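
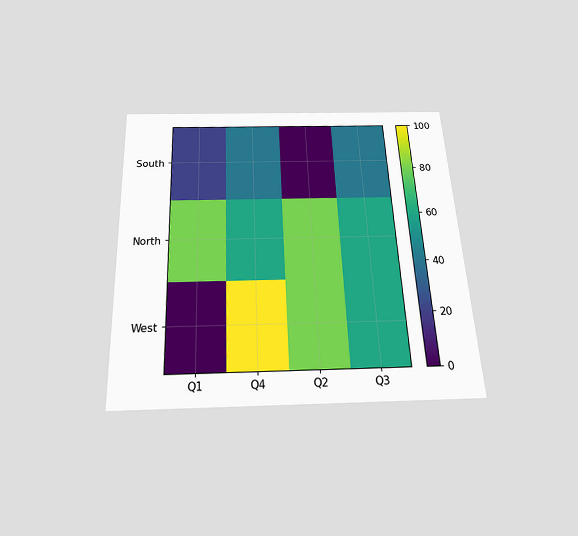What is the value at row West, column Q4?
The chart is tilted about 3° counter-clockwise and viewed slightly from below. Matching cell (West, Q4) against the colorbar gives 100.

100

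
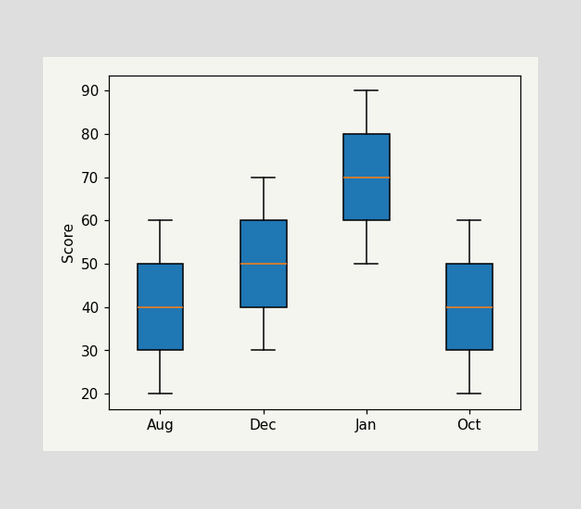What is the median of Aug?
The median line in the Aug box sits at 40.

40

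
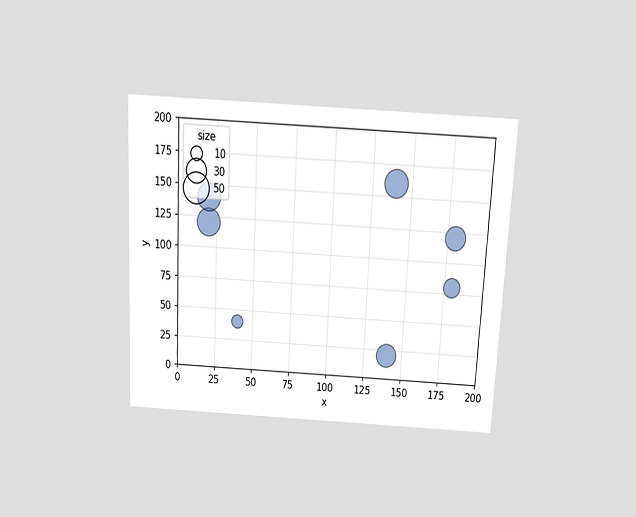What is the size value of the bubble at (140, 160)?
40

The chart is tilted about 3° clockwise and viewed slightly from above. Matching the bubble at (140, 160) against the size legend gives 40.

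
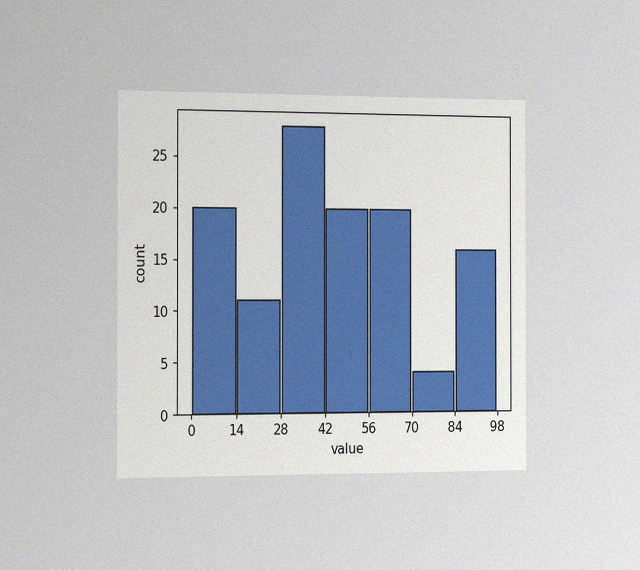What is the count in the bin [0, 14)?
The chart is viewed slightly from the left, with some photo noise. The [0, 14) bin has height 20.

20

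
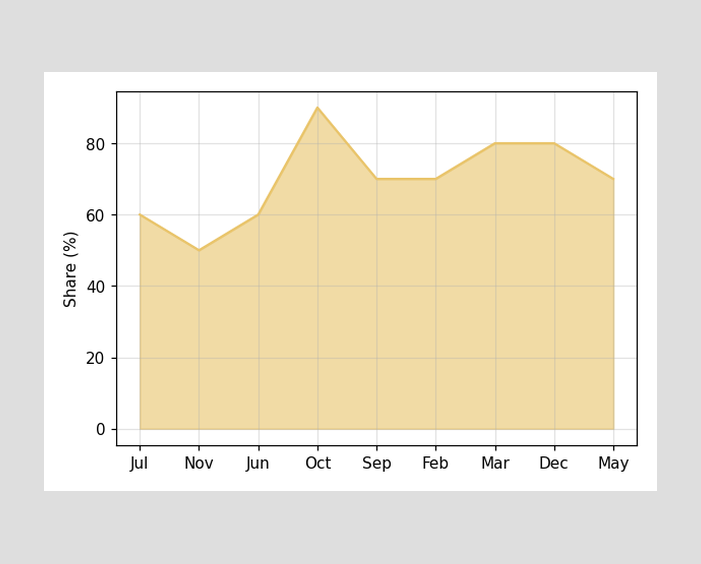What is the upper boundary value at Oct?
90%

At Oct the upper boundary is at 90%.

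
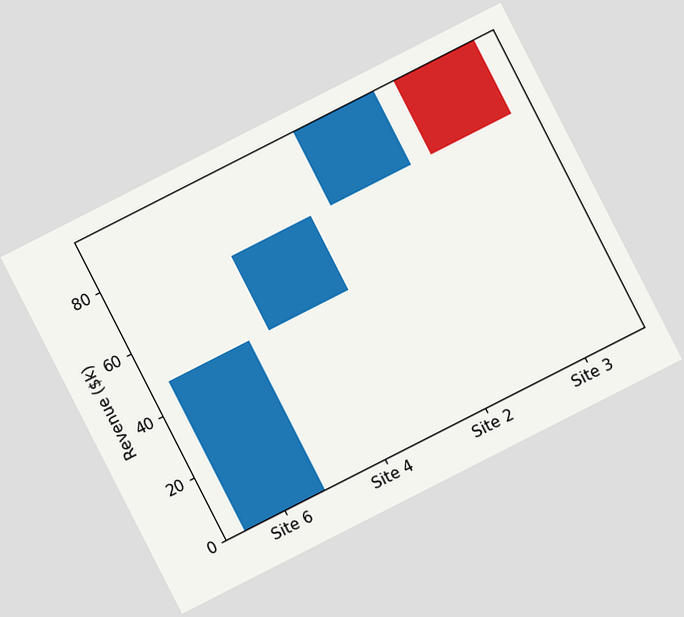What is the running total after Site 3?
$72k

The chart is tilted about 27° counter-clockwise. After Site 3 the running total reaches $72k.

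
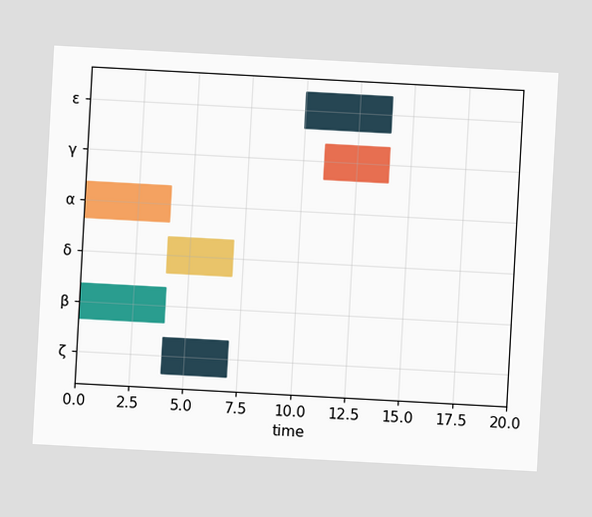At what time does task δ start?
4

The chart is tilted about 3° clockwise. The δ bar begins at t=4.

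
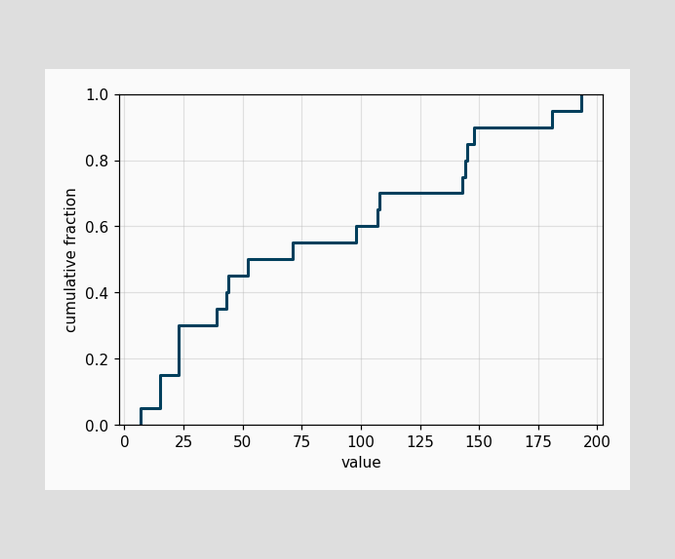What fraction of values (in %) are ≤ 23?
At x=23 the ECDF step is at 30%.

30%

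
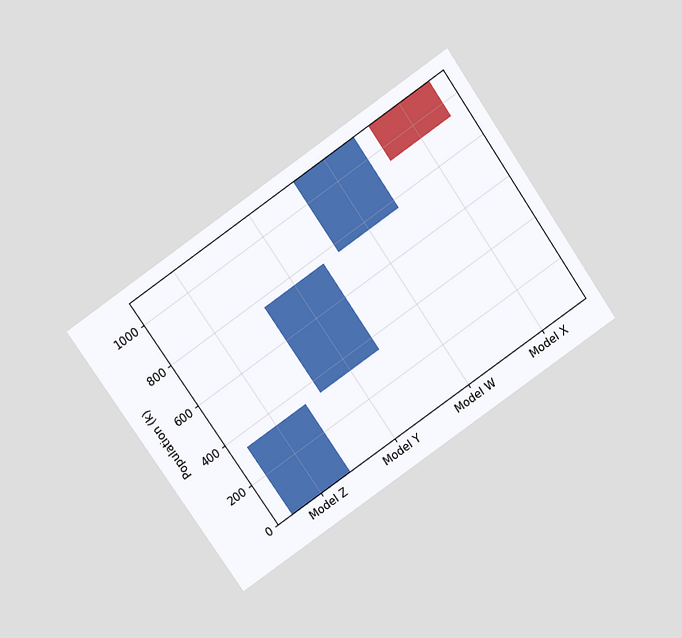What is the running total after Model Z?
340k

The chart is tilted about 35° counter-clockwise and viewed slightly from above. After Model Z the running total reaches 340k.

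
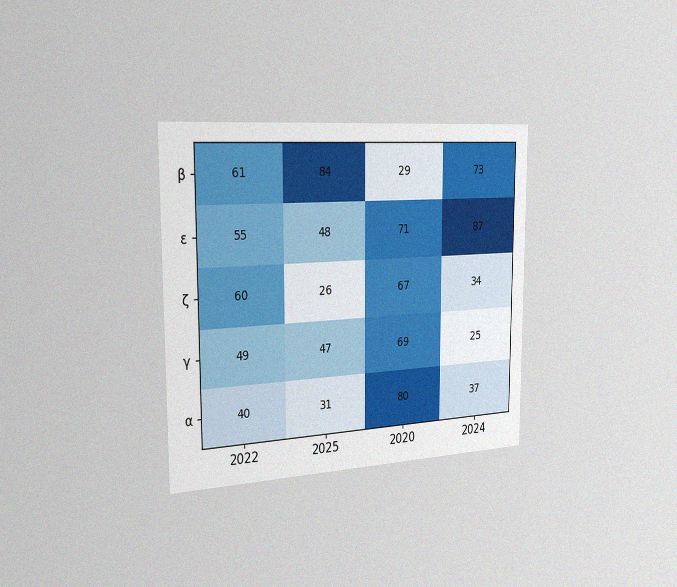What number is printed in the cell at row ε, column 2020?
The chart is viewed slightly from the left, with some photo noise. The (ε, 2020) cell reads 71.

71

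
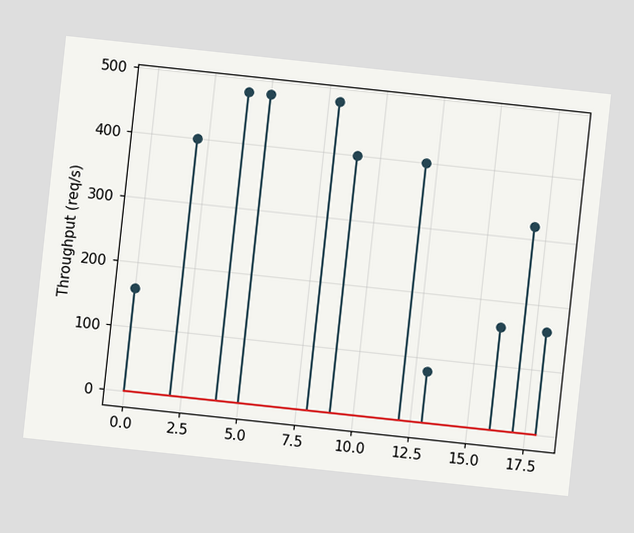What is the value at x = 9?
The chart is tilted about 6° clockwise. The stem at x=9 reaches 400req/s.

400req/s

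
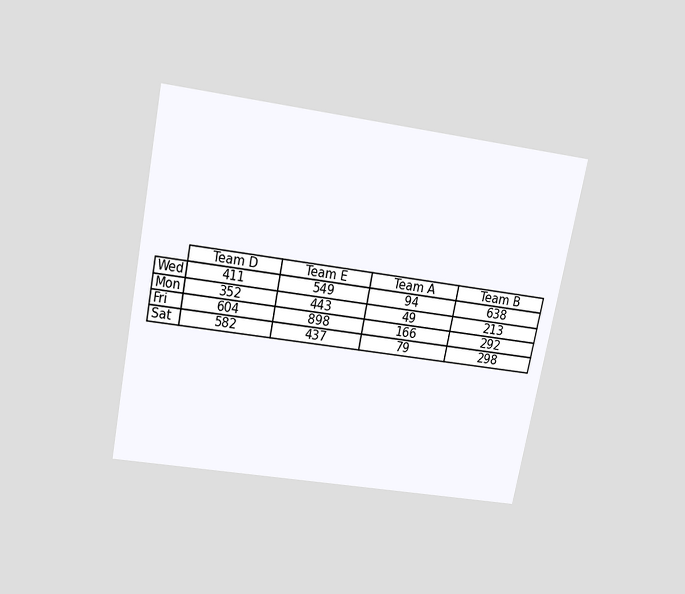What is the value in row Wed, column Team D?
The chart is tilted about 11° clockwise and viewed slightly from above. The (Wed, Team D) cell reads 411.

411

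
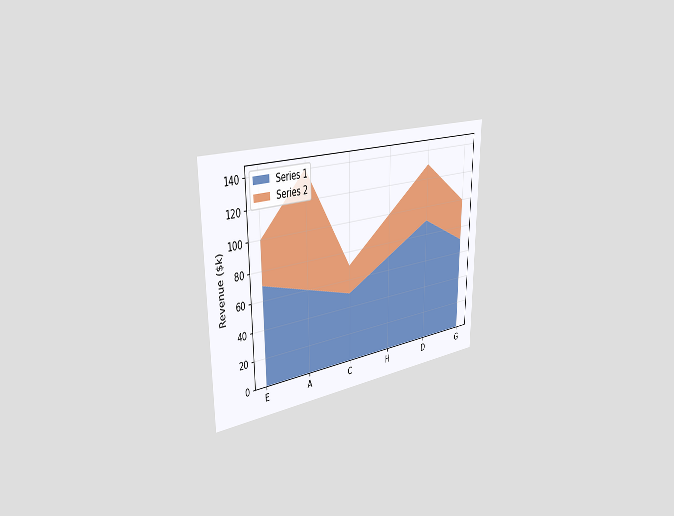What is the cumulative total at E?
$100k

The chart is viewed slightly from the left. The stacked total at E reaches $100k.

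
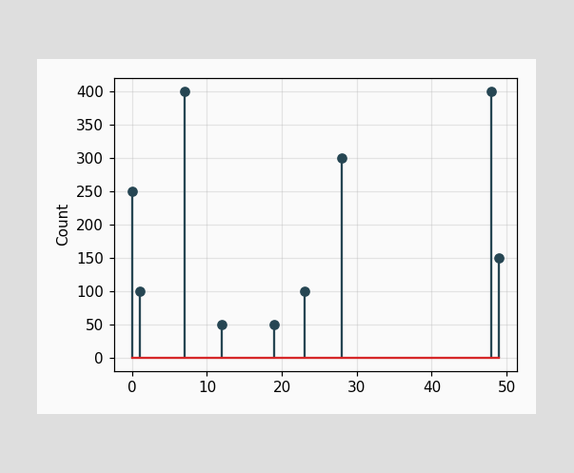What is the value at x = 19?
50

The stem at x=19 reaches 50.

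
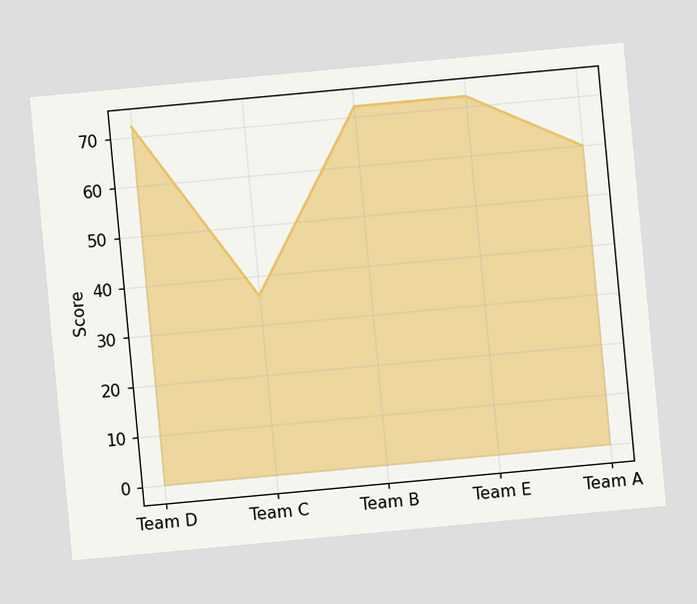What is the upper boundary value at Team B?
The chart is tilted about 5° counter-clockwise. At Team B the upper boundary is at 72.

72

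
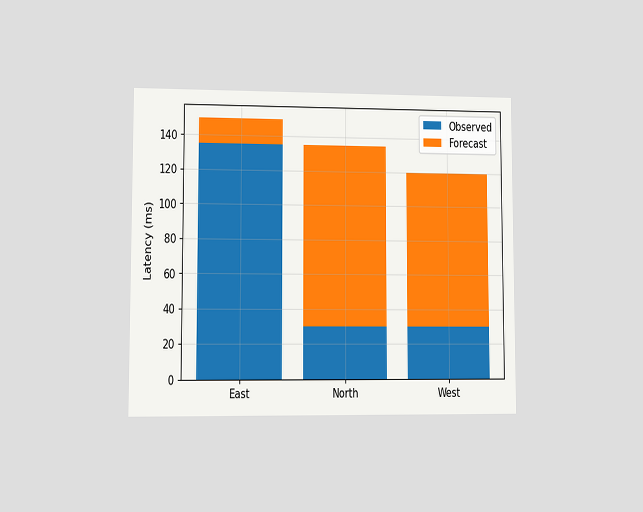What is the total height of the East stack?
150ms

The chart is viewed at a slight angle. The East stack's top reaches 150ms on the y-axis.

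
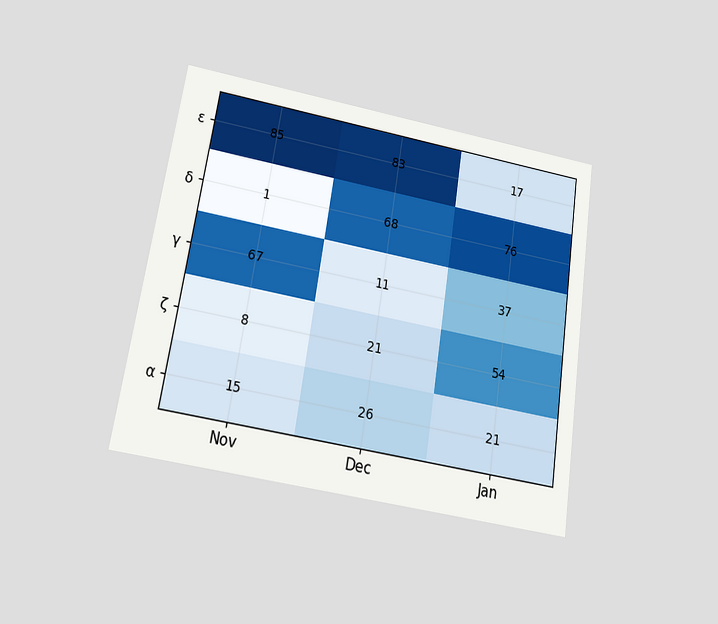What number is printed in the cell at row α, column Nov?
15

The chart is tilted about 9° clockwise and viewed slightly from below. The (α, Nov) cell reads 15.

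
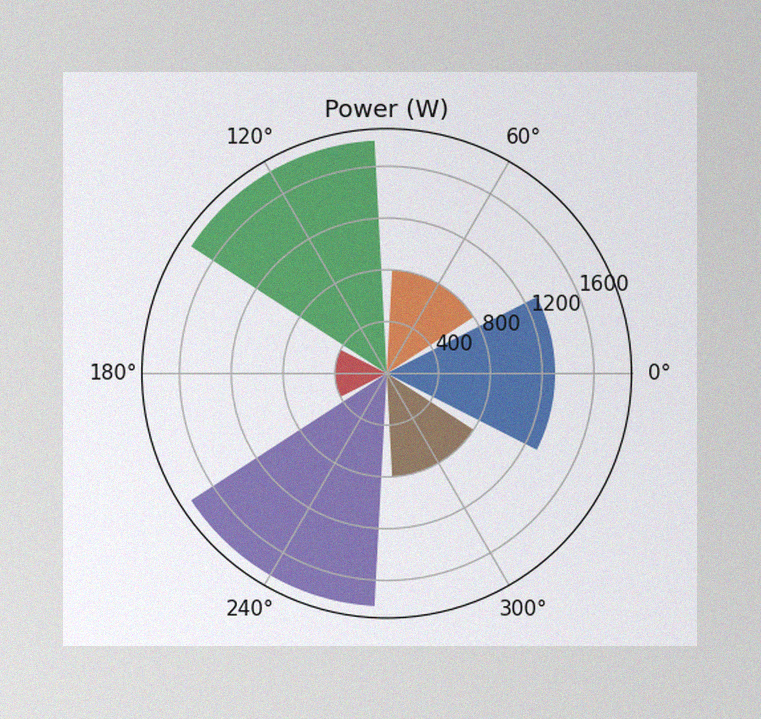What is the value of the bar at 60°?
800W

The image has some photo noise and uneven lighting. The bar at 60° reaches 800W on the radial axis.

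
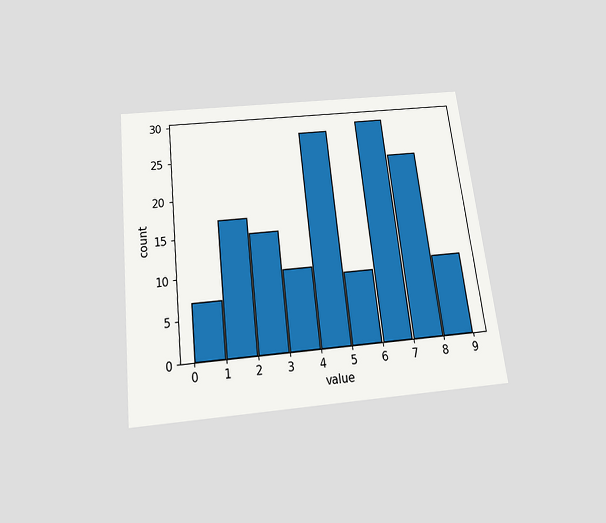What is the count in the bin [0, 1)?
7

The chart is tilted about 7° counter-clockwise and viewed slightly from below. The [0, 1) bin has height 7.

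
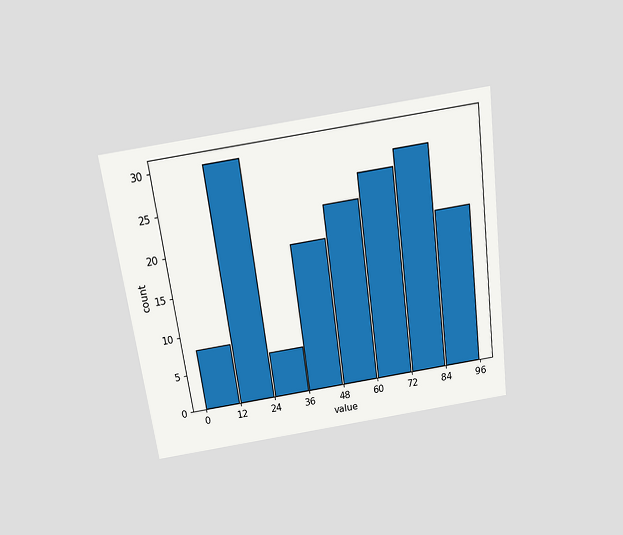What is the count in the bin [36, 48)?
19

The chart is tilted about 8° counter-clockwise and viewed slightly from above. The [36, 48) bin has height 19.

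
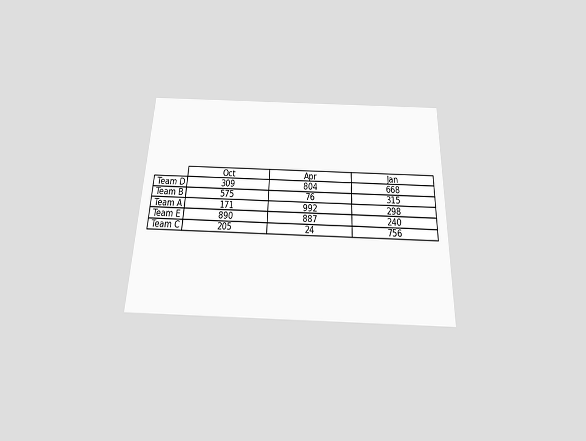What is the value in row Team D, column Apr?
804

The chart is tilted about 2° clockwise and viewed slightly from below. The (Team D, Apr) cell reads 804.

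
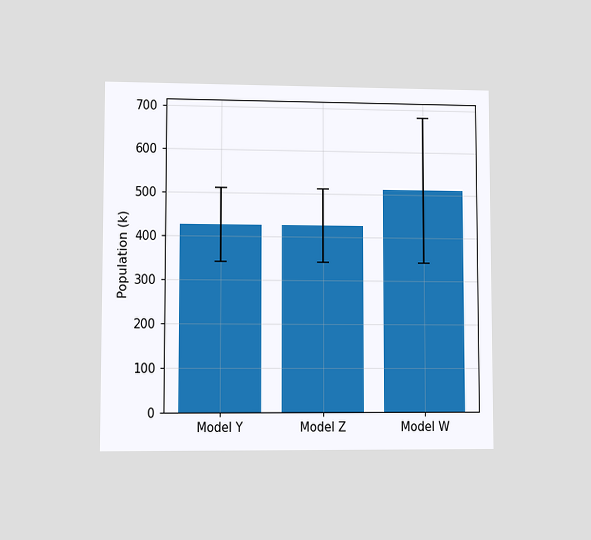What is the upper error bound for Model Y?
510k

The chart is viewed at a slight angle. The Model Y bar's upper whisker reaches 510k.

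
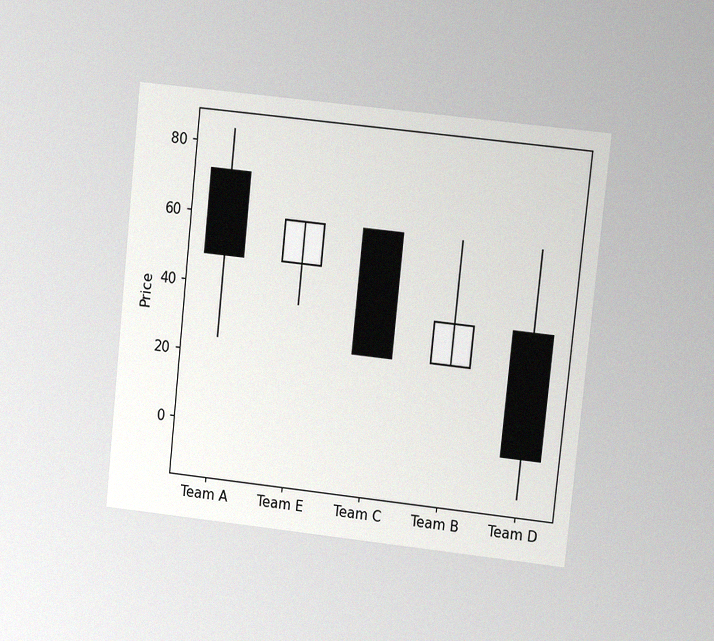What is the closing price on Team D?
0

The chart is tilted about 6° clockwise and viewed at a slight angle, with some photo noise. The Team D candle closes at 0.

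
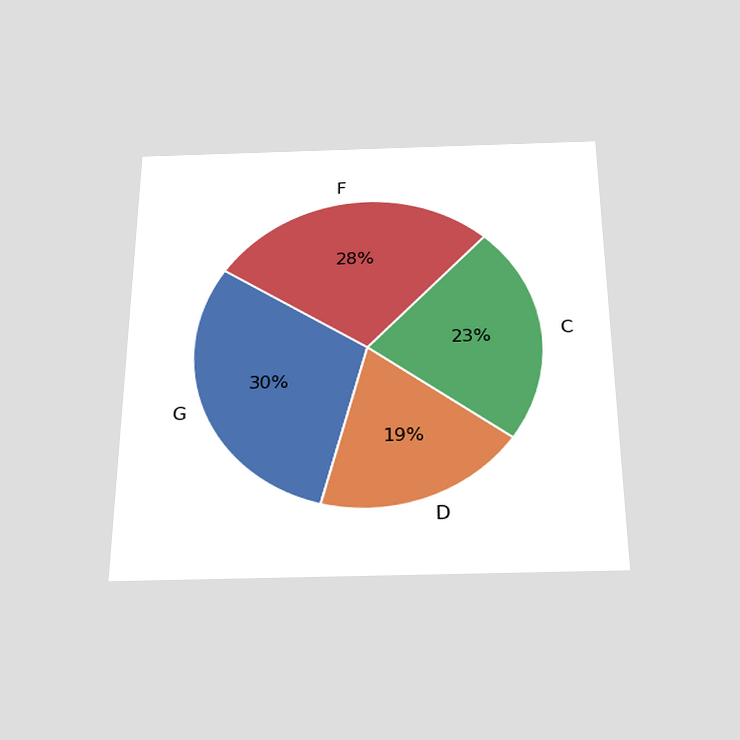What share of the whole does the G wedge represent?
30%

The chart is viewed slightly from below. The G slice takes up 30% of the pie.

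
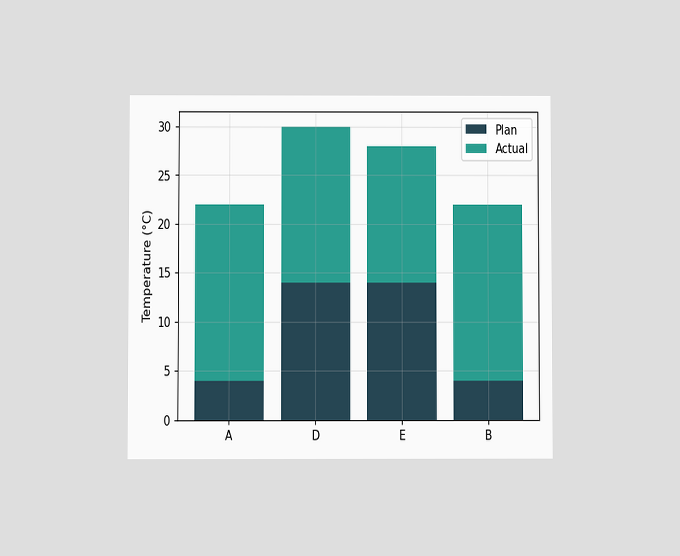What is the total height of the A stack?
The chart is viewed at a slight angle. The A stack's top reaches 22°C on the y-axis.

22°C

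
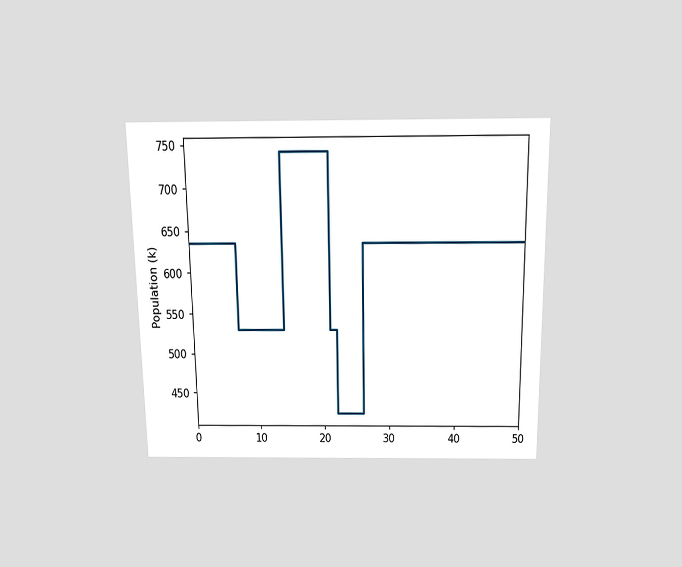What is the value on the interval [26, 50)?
The chart is viewed slightly from above. On [26, 50) the step sits at 636k.

636k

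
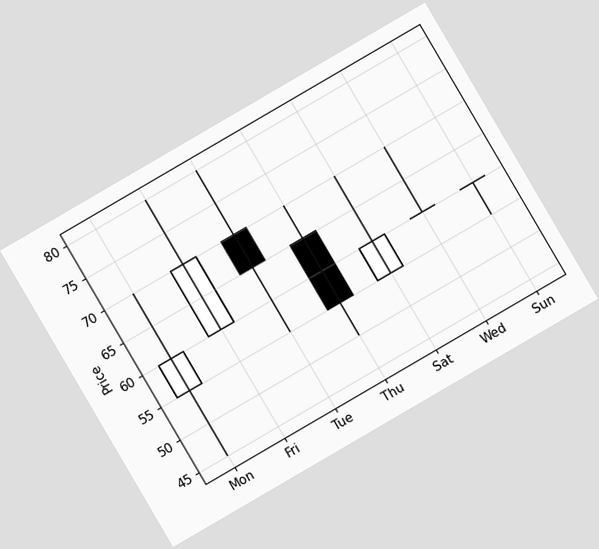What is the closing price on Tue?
The chart is tilted about 30° counter-clockwise. The Tue candle closes at 65.

65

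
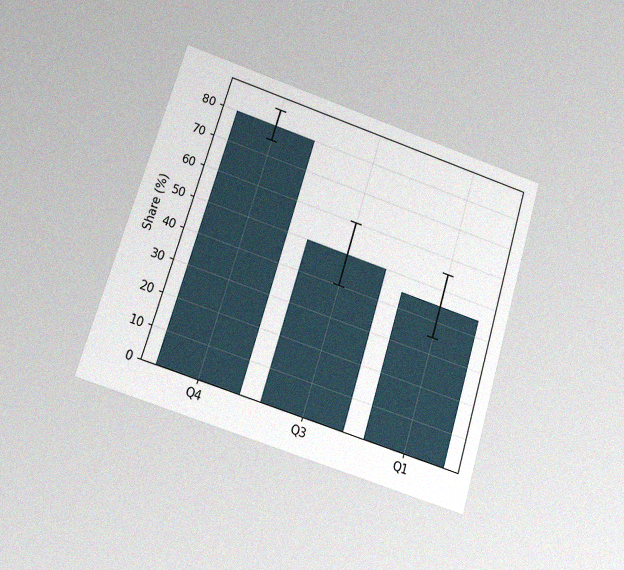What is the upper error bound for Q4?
The chart is tilted about 17° clockwise and viewed at a slight angle, with some photo noise. The Q4 bar's upper whisker reaches 85%.

85%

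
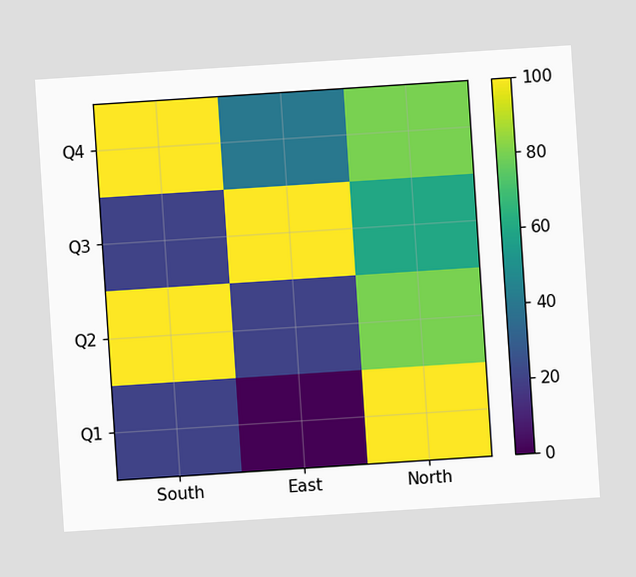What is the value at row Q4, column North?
The chart is tilted about 4° counter-clockwise. Matching cell (Q4, North) against the colorbar gives 80.

80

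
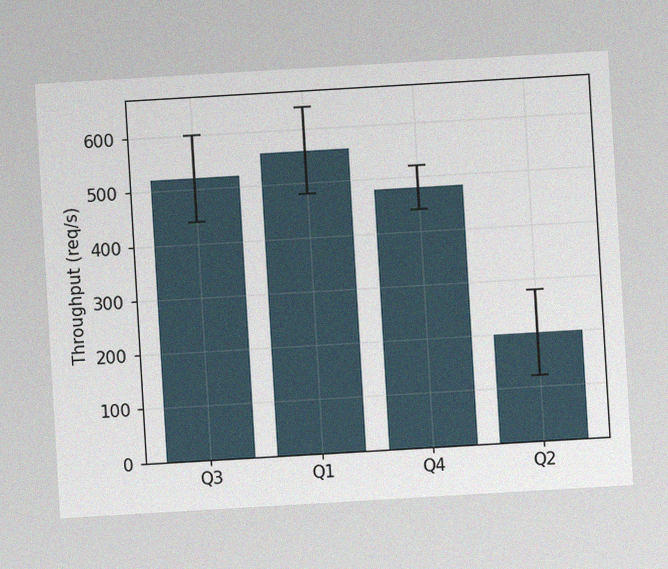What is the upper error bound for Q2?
The chart is tilted about 3° counter-clockwise, with some photo noise. The Q2 bar's upper whisker reaches 280req/s.

280req/s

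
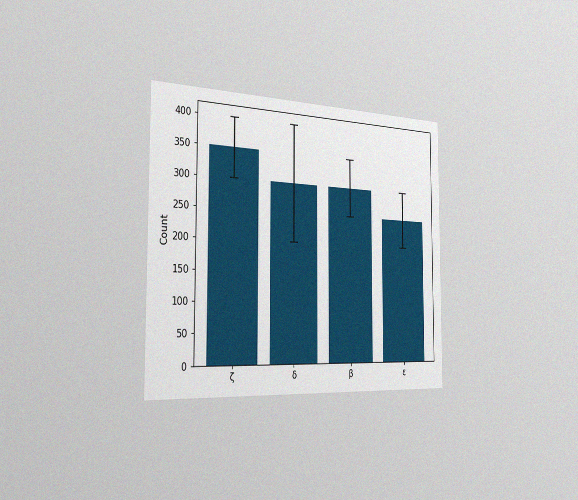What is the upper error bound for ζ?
400

The chart is viewed slightly from the left, with some photo noise. The ζ bar's upper whisker reaches 400.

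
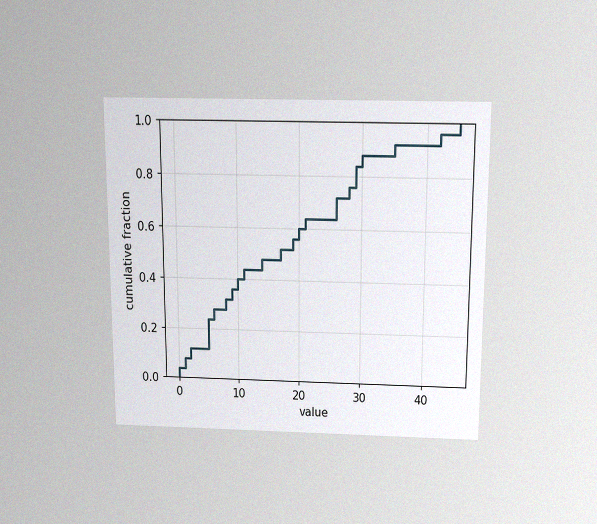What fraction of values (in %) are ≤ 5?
24%

The chart is viewed slightly from above, with some photo noise. At x=5 the ECDF step is at 24%.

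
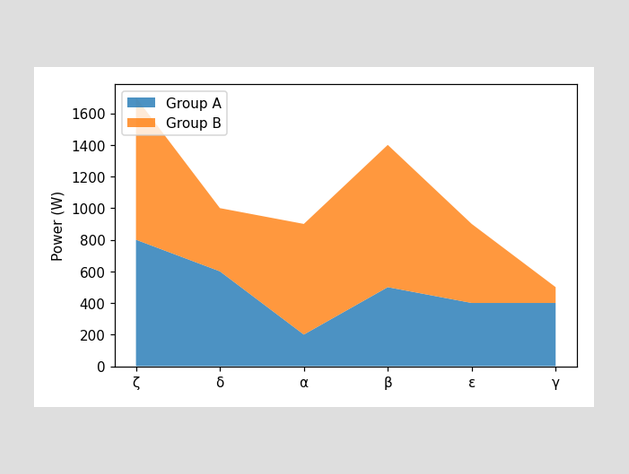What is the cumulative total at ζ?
1700W

The stacked total at ζ reaches 1700W.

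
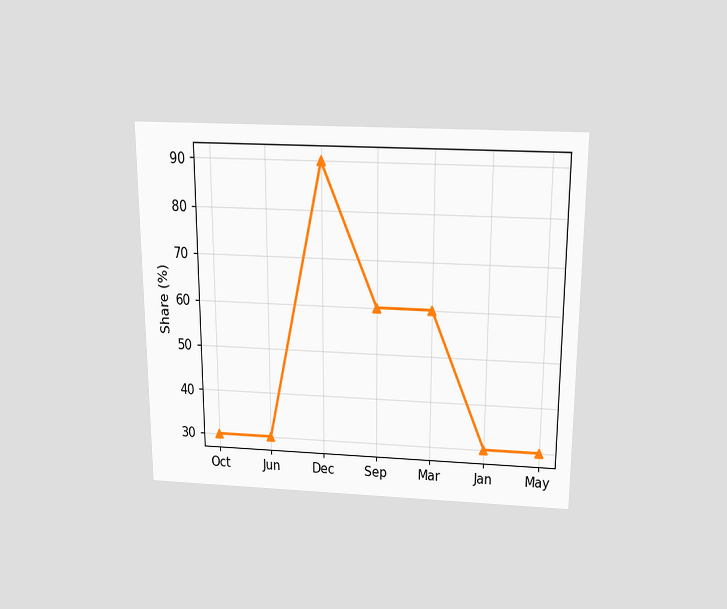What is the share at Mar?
The chart is viewed slightly from above. At Mar, the line is at 60%.

60%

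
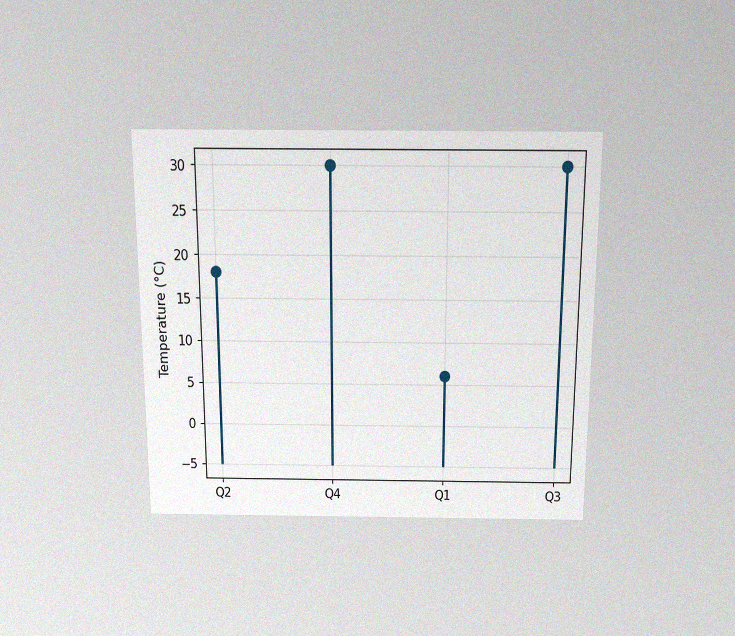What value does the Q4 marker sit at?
30°C

The chart is viewed slightly from above, with some photo noise. The Q4 marker sits at 30°C.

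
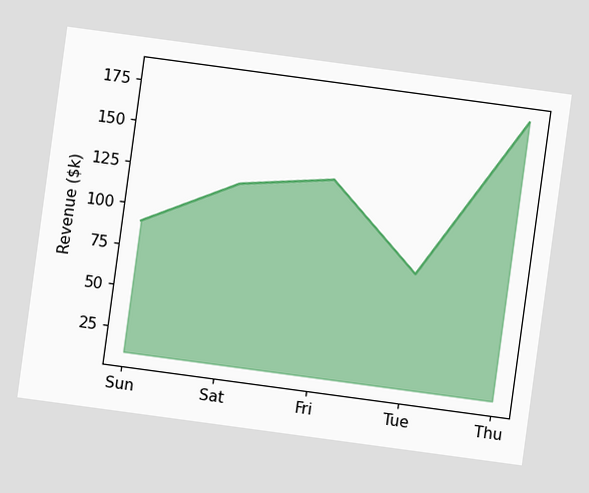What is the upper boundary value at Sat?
$120k

The chart is tilted about 8° clockwise. At Sat the upper boundary is at $120k.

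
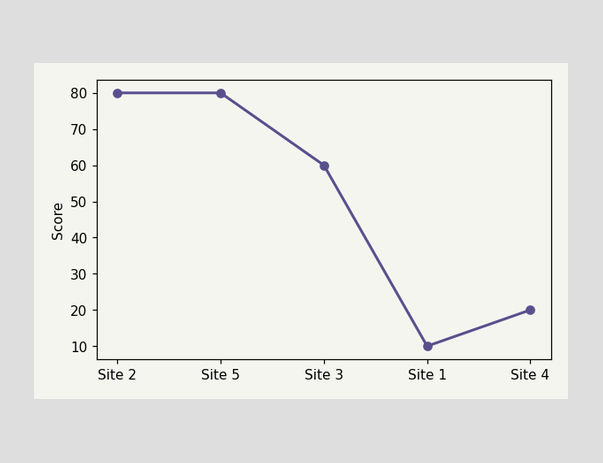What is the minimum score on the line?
The lowest point is at Site 1, and reading across to the y-axis gives 10.

10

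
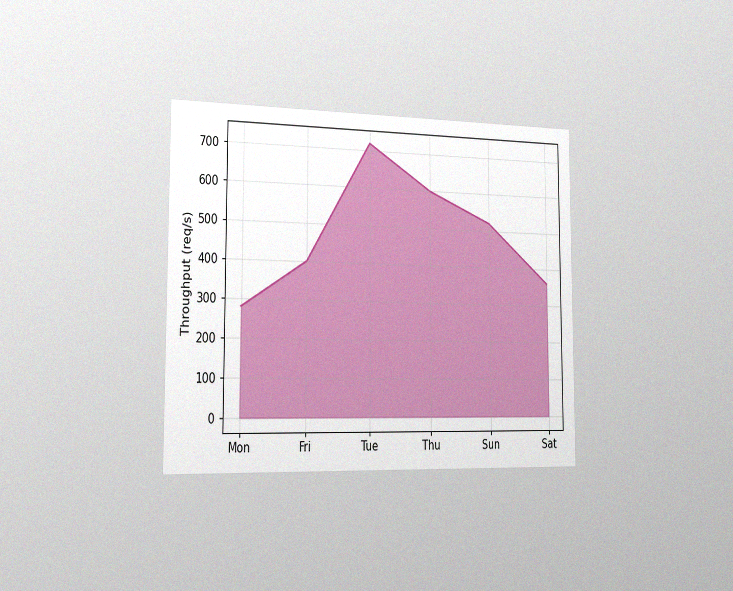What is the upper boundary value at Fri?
400req/s

The chart is viewed slightly from the left, with some photo noise. At Fri the upper boundary is at 400req/s.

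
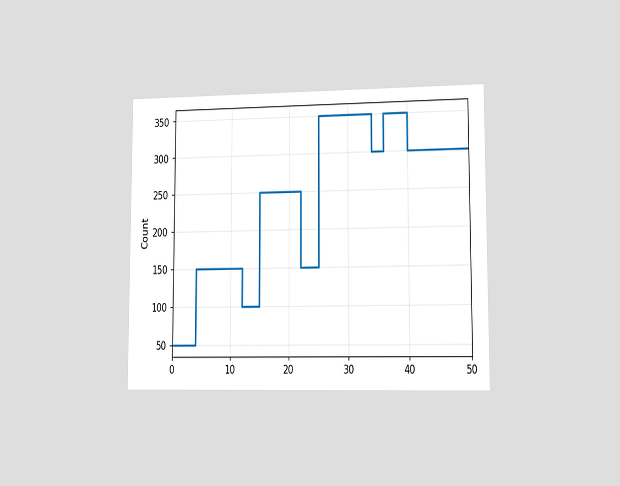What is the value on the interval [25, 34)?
The chart is viewed slightly from the right. On [25, 34) the step sits at 350.

350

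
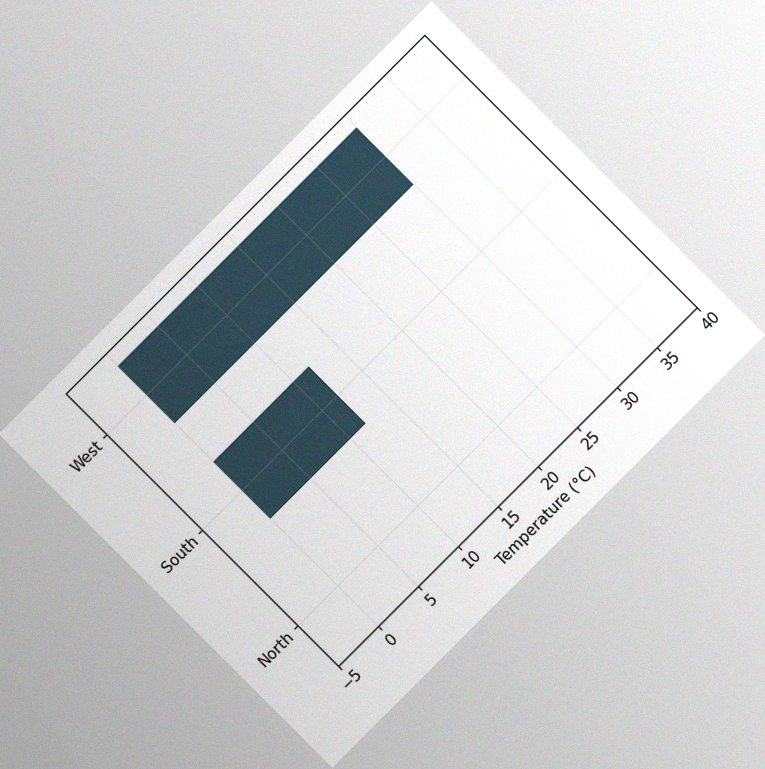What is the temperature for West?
30°C

The chart is tilted about 45° counter-clockwise, with some photo noise. Reading along the chart's x-axis, the West bar reaches 30°C.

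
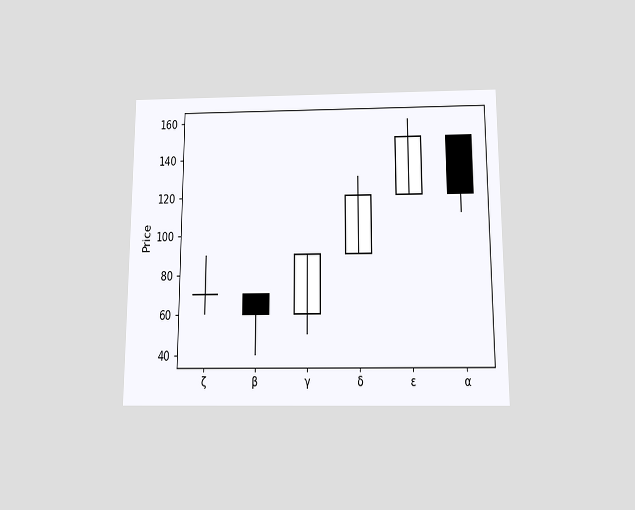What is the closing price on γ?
90

The chart is viewed slightly from below. The γ candle closes at 90.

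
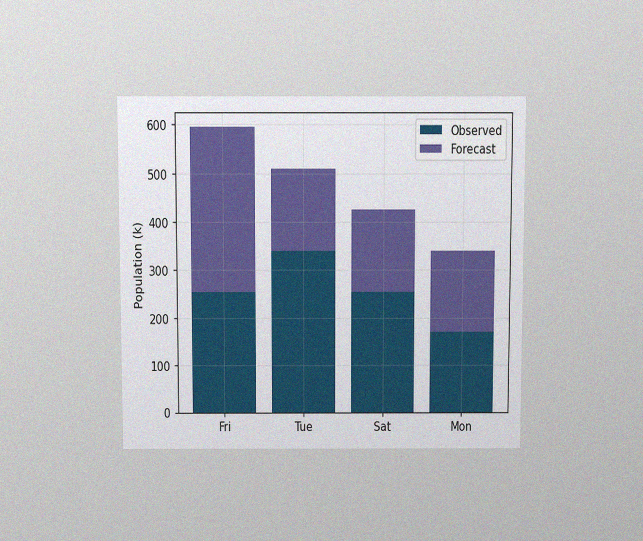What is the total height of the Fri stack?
595k

The chart is viewed slightly from above, with some photo noise. The Fri stack's top reaches 595k on the y-axis.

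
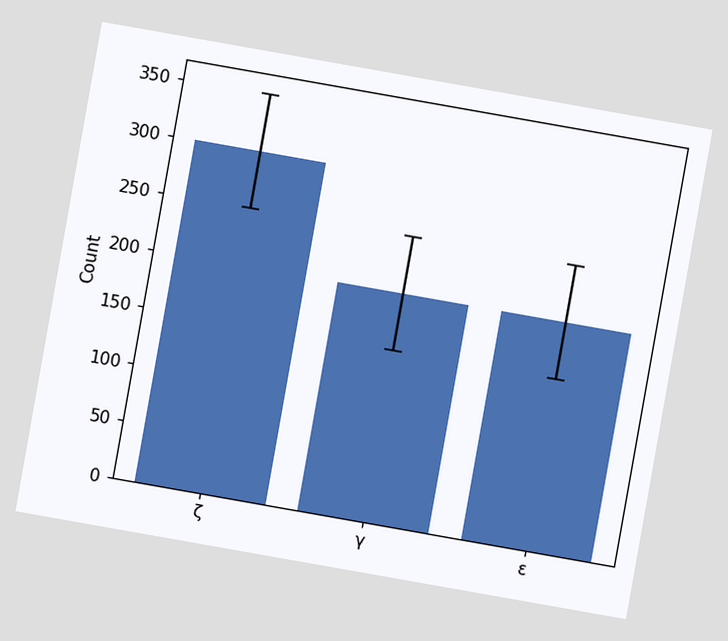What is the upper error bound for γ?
The chart is tilted about 10° clockwise. The γ bar's upper whisker reaches 250.

250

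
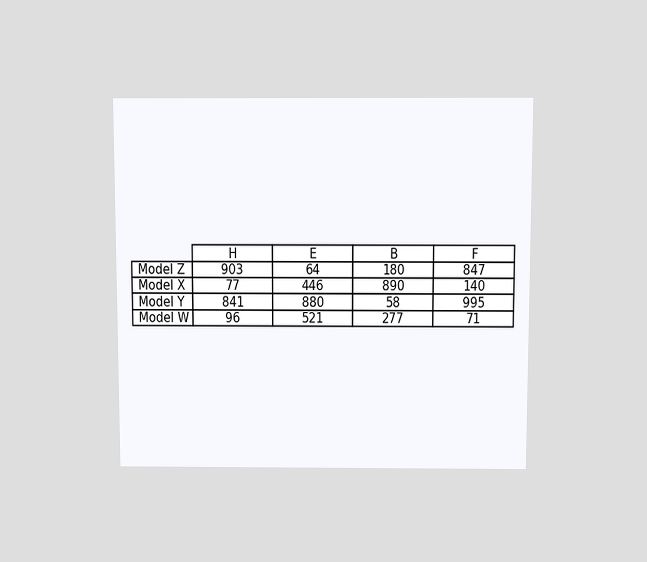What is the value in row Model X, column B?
The chart is viewed slightly from above. The (Model X, B) cell reads 890.

890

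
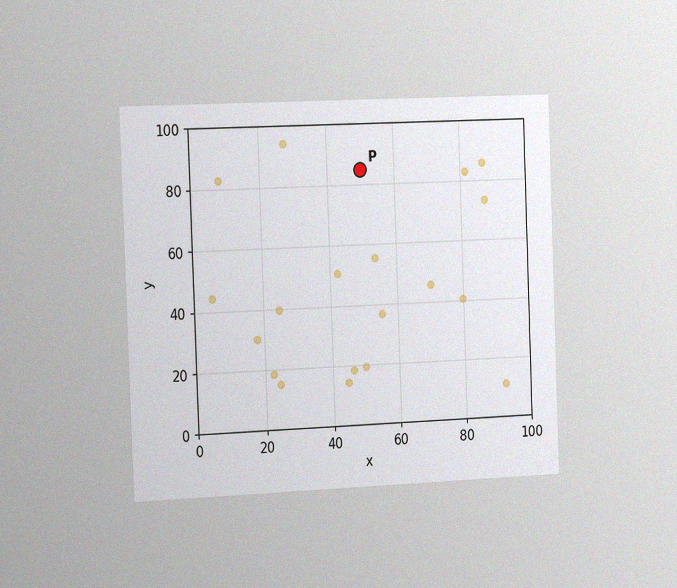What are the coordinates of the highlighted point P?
(50, 85)

The chart is tilted about 2° counter-clockwise and viewed slightly from the left, with some photo noise. Following the gridlines from P to each axis, P sits at (50, 85).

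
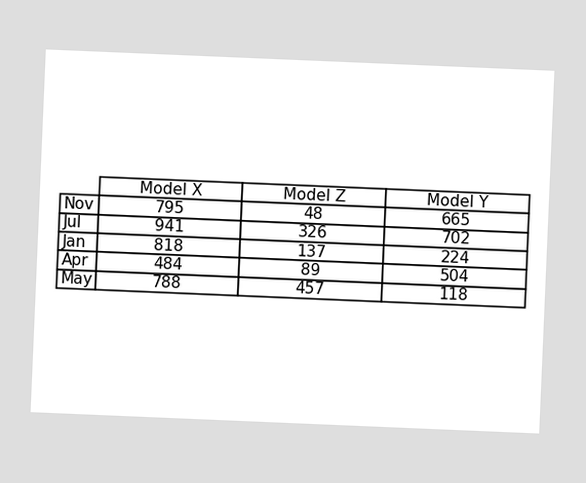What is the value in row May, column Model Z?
The chart is tilted about 2° clockwise. The (May, Model Z) cell reads 457.

457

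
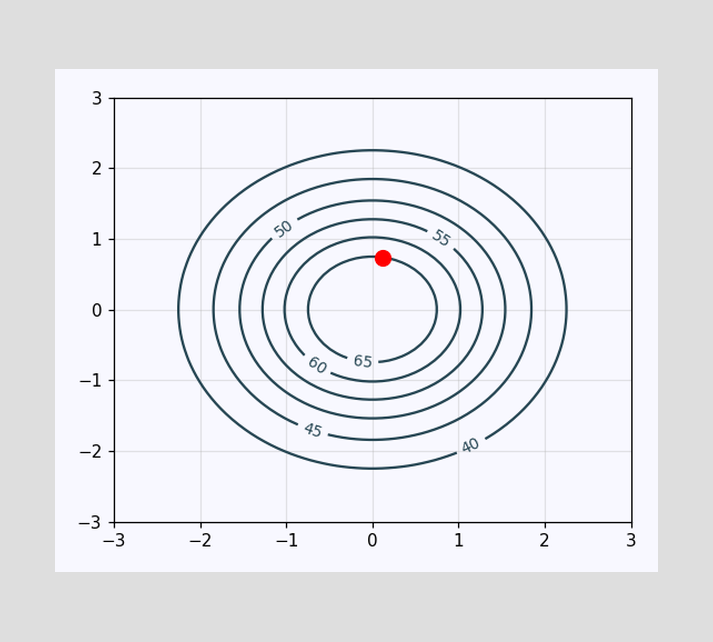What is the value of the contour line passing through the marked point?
65

The marked point sits on the contour labelled 65.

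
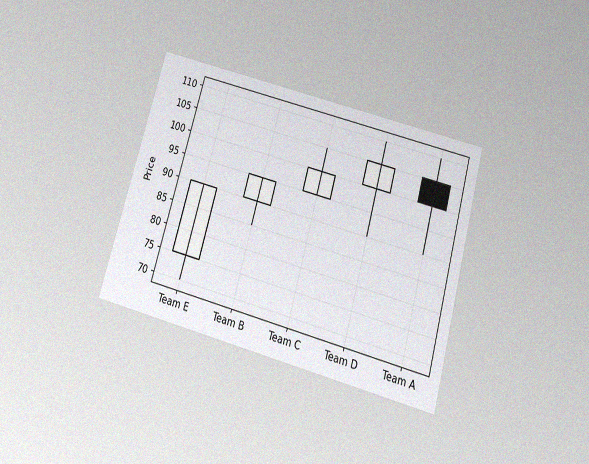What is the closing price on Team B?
The chart is tilted about 16° clockwise and viewed slightly from below, with some photo noise. The Team B candle closes at 95.

95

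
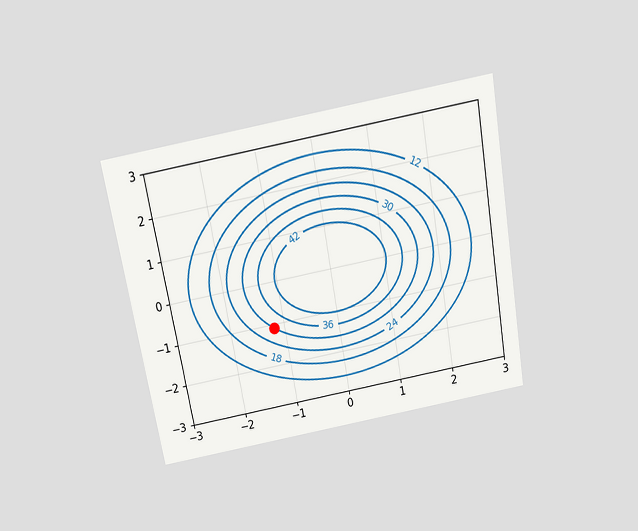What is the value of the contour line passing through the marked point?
30

The chart is tilted about 10° counter-clockwise and viewed slightly from above. The marked point sits on the contour labelled 30.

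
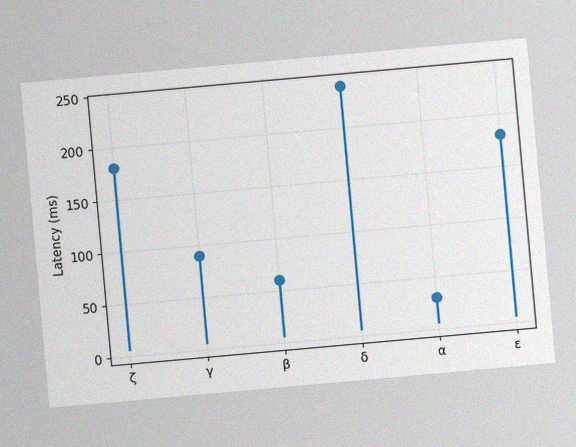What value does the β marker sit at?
60ms

The chart is tilted about 5° counter-clockwise, with some photo noise. The β marker sits at 60ms.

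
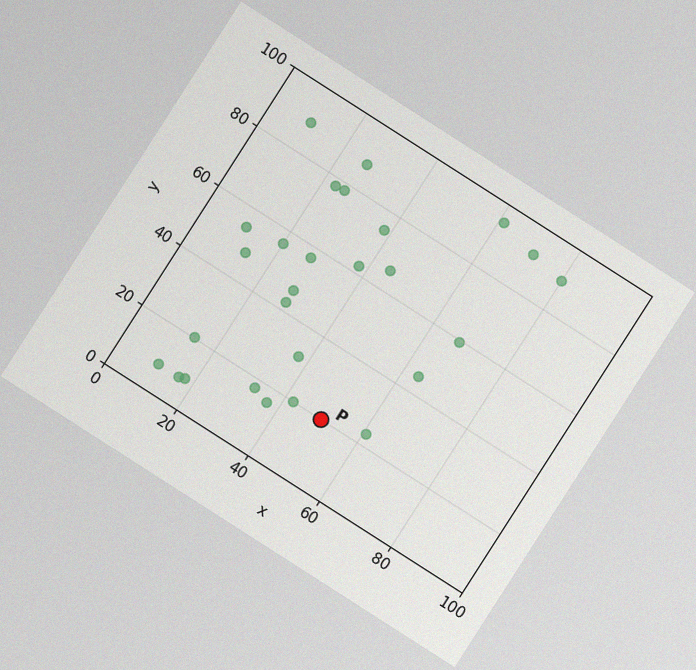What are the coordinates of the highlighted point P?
(50, 20)

The chart is tilted about 33° clockwise, with some photo noise. Following the gridlines from P to each axis, P sits at (50, 20).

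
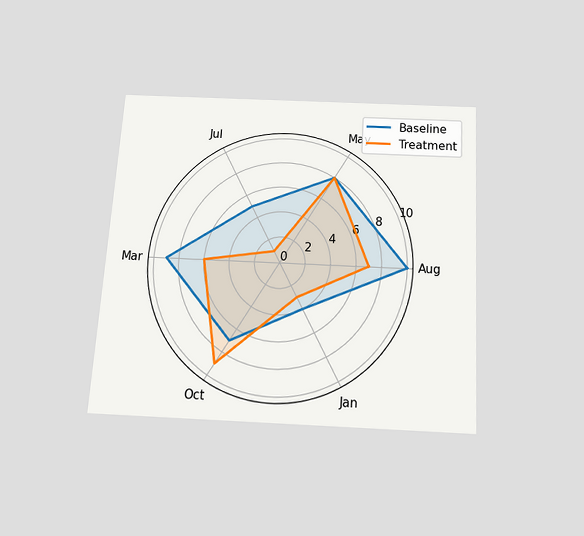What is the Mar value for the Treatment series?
6

The chart is tilted about 3° clockwise and viewed slightly from below. On the Mar axis, Treatment reaches 6.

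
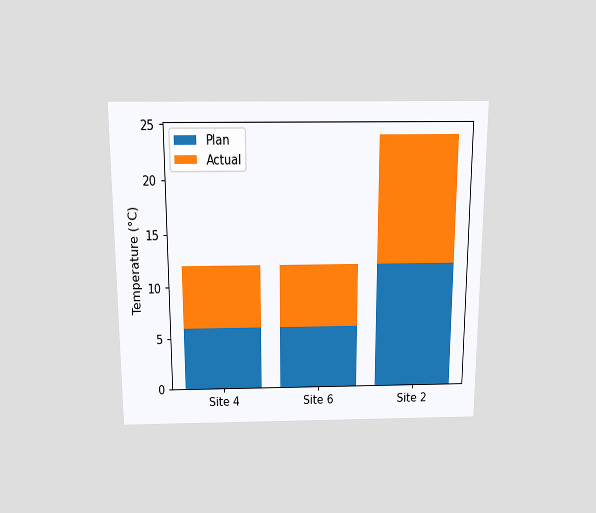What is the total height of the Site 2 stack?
24°C

The chart is viewed slightly from above. The Site 2 stack's top reaches 24°C on the y-axis.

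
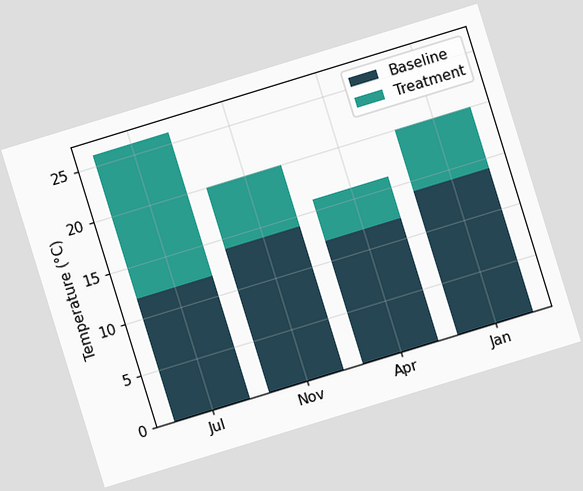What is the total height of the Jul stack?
26°C

The chart is tilted about 17° counter-clockwise. The Jul stack's top reaches 26°C on the y-axis.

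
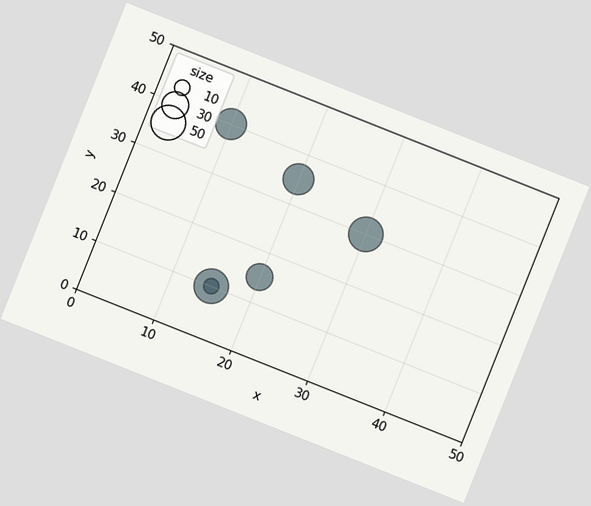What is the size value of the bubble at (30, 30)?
The chart is tilted about 22° clockwise. Matching the bubble at (30, 30) against the size legend gives 50.

50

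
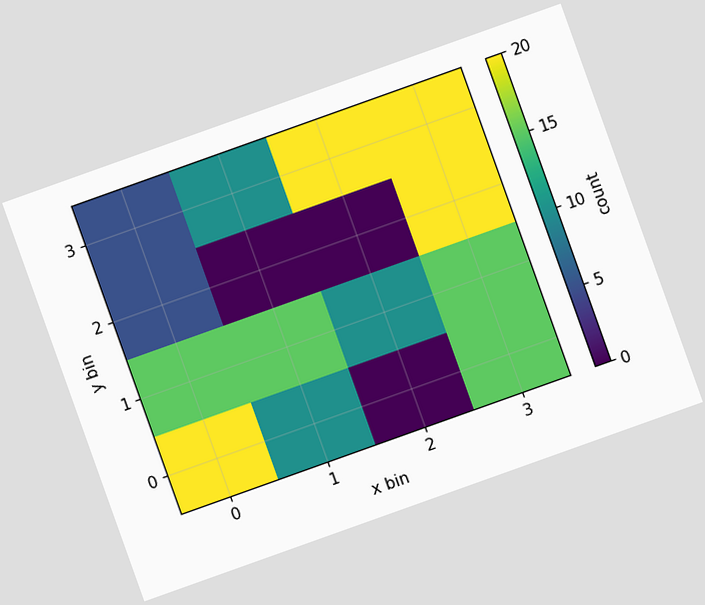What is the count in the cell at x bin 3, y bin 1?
The chart is tilted about 20° counter-clockwise. Matching the cell (3, 1) against the colorbar gives 15.

15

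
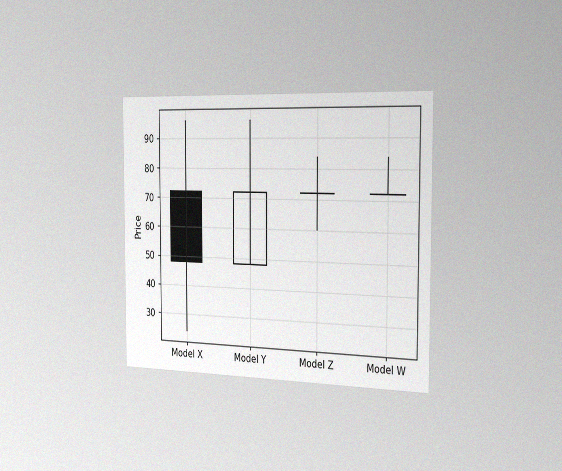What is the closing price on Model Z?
The chart is viewed slightly from the right, with some photo noise. The Model Z candle closes at 72.

72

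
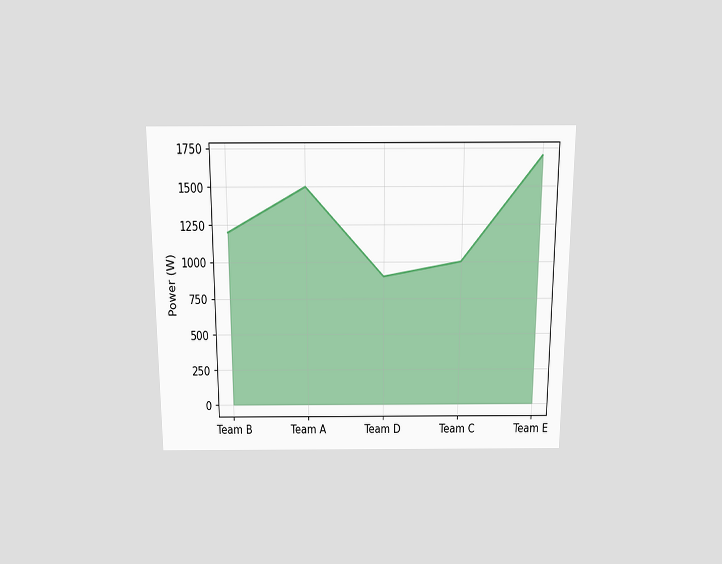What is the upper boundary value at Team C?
The chart is viewed slightly from above. At Team C the upper boundary is at 1000W.

1000W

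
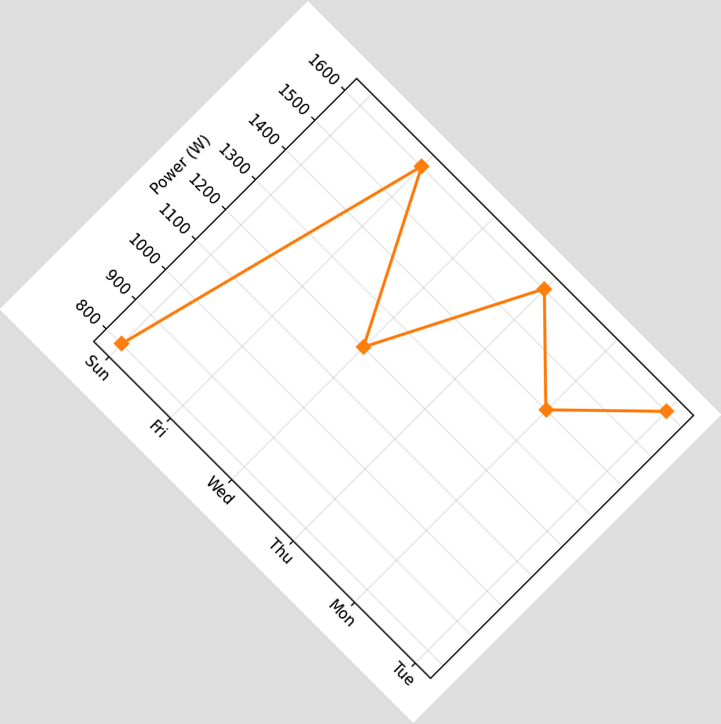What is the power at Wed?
1200W

The chart is tilted about 45° clockwise. At Wed, the line is at 1200W.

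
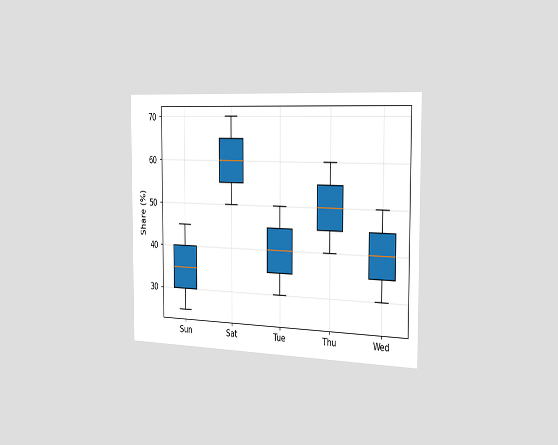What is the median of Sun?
35%

The chart is viewed slightly from the right. The median line in the Sun box sits at 35%.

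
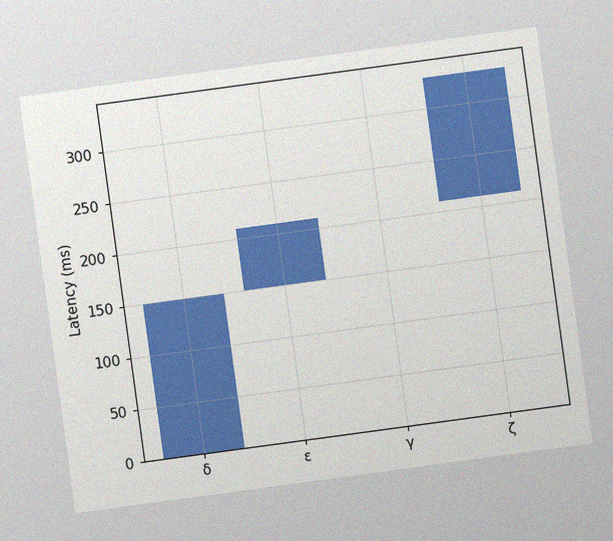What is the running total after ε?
210ms

The chart is tilted about 8° counter-clockwise, with some photo noise. After ε the running total reaches 210ms.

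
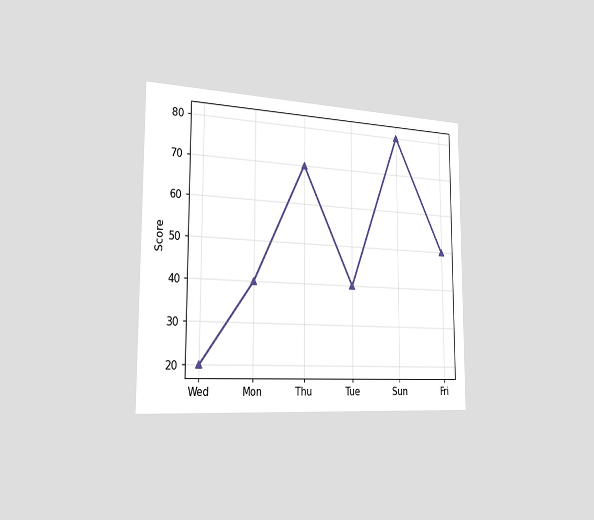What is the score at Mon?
The chart is viewed slightly from the left. At Mon, the line is at 40.

40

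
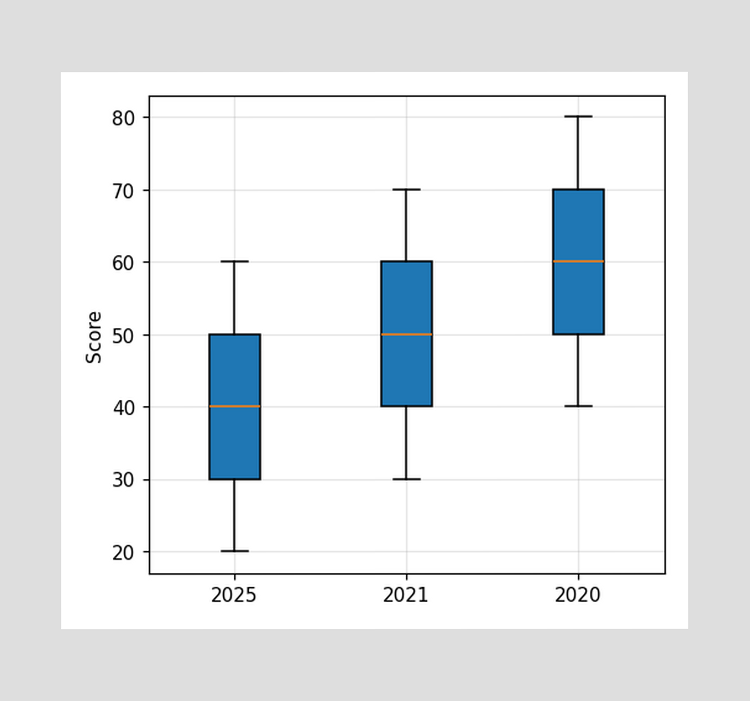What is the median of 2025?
40

The median line in the 2025 box sits at 40.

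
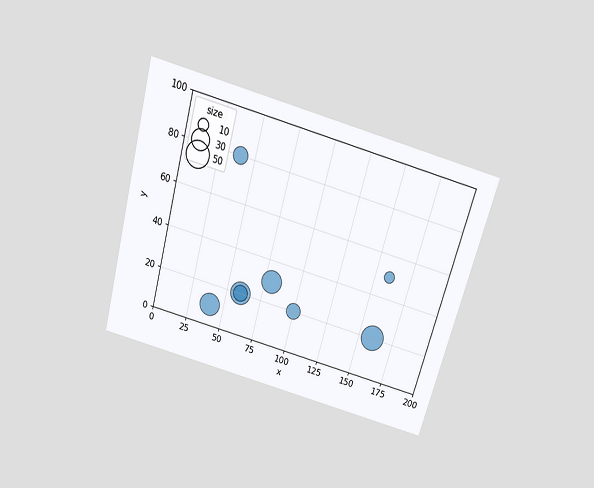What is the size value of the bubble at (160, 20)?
50

The chart is tilted about 15° clockwise and viewed slightly from above. Matching the bubble at (160, 20) against the size legend gives 50.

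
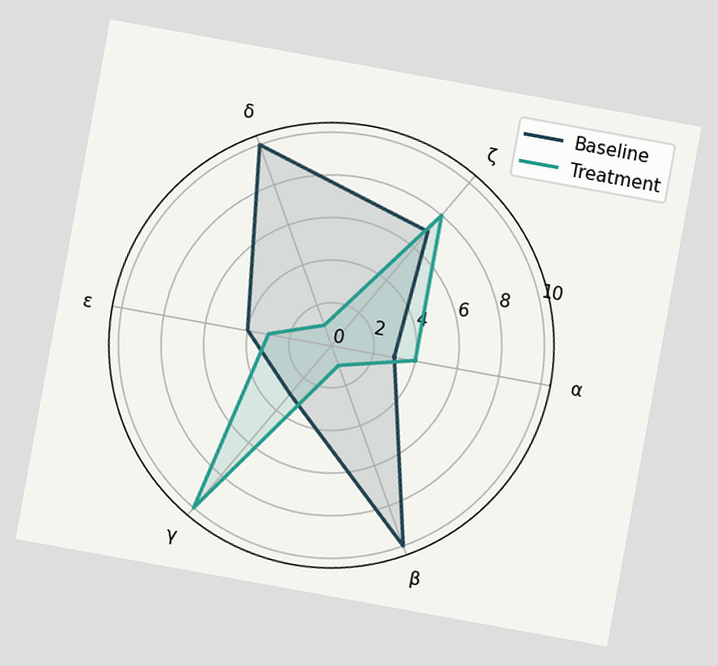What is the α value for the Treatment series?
4

The chart is tilted about 10° clockwise. On the α axis, Treatment reaches 4.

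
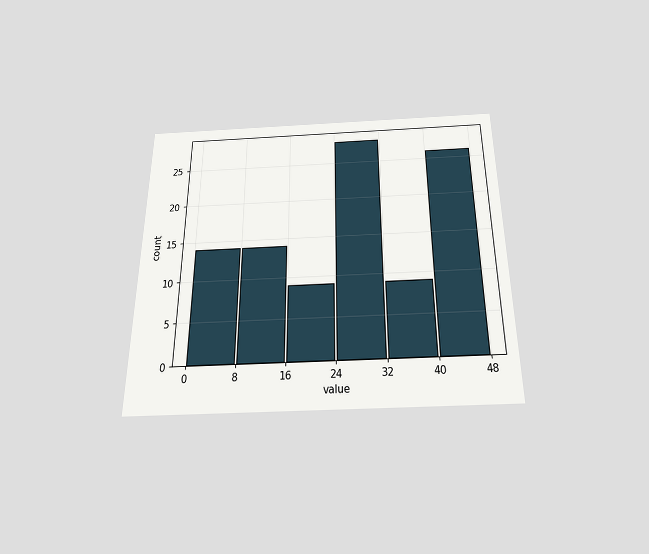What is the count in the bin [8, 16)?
The chart is viewed slightly from below. The [8, 16) bin has height 14.

14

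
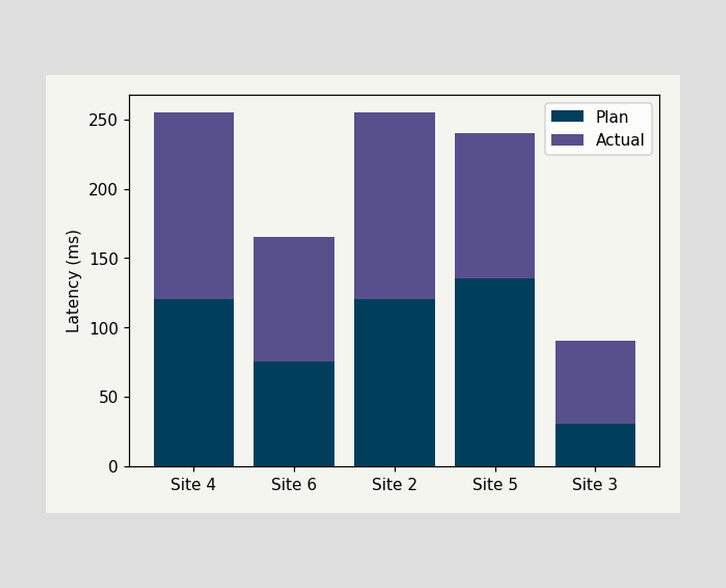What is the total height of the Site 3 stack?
The Site 3 stack's top reaches 90ms on the y-axis.

90ms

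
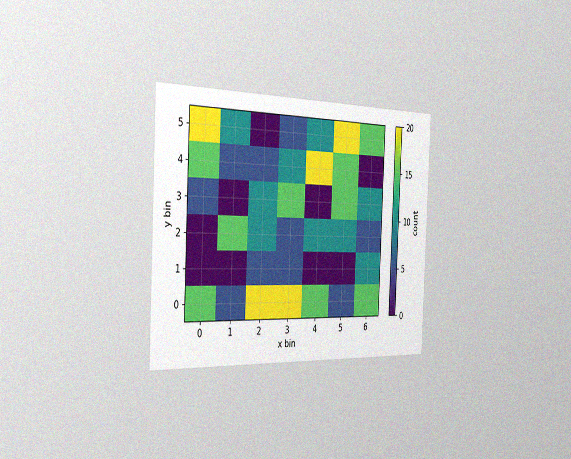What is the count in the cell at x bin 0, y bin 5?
The chart is tilted about 3° clockwise and viewed slightly from the left, with some photo noise. Matching the cell (0, 5) against the colorbar gives 20.

20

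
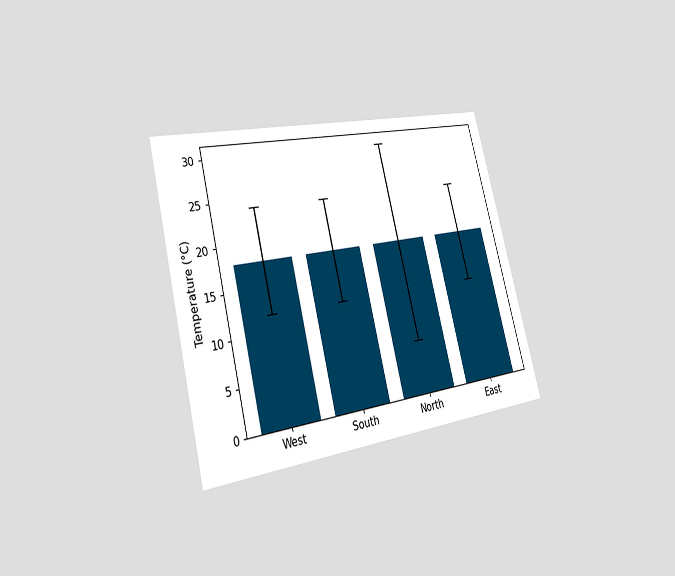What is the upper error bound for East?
The chart is tilted about 14° counter-clockwise and viewed slightly from the left. The East bar's upper whisker reaches 24°C.

24°C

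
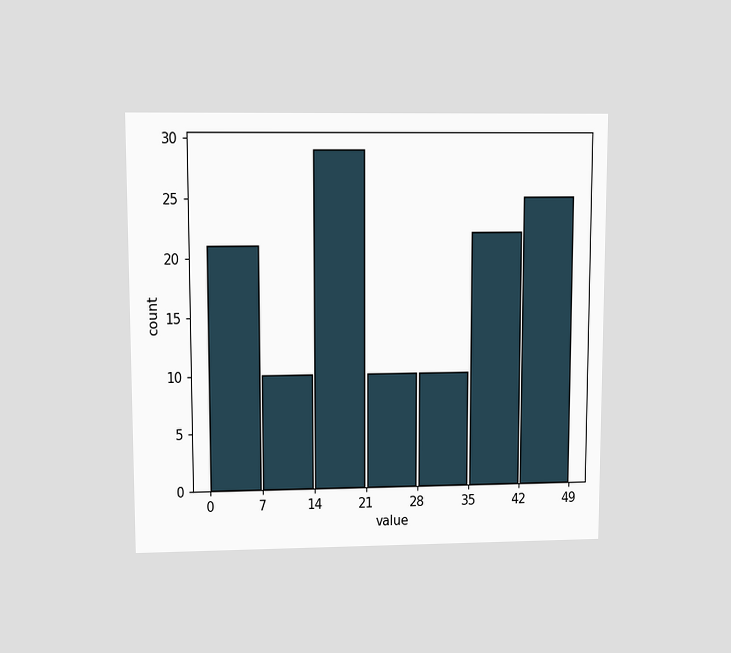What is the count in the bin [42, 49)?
The chart is viewed at a slight angle. The [42, 49) bin has height 25.

25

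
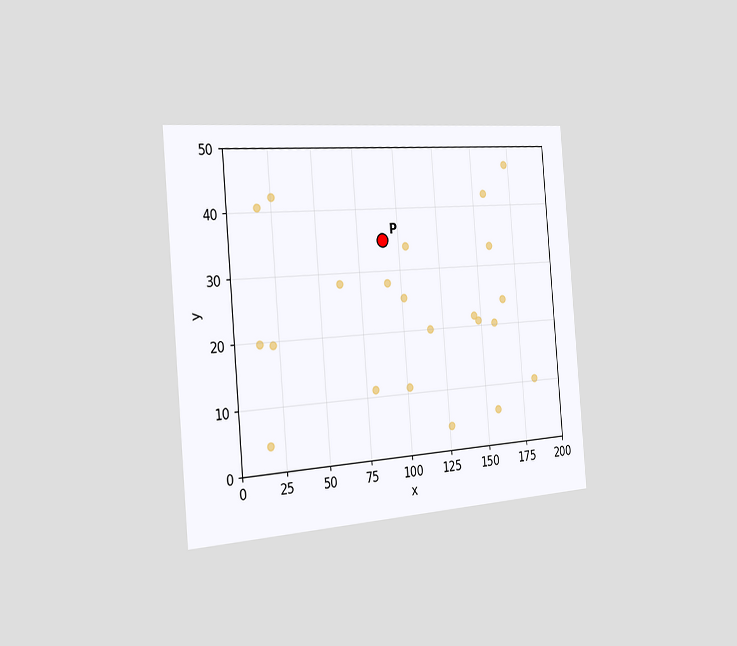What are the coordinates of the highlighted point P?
(90, 35)

The chart is tilted about 5° counter-clockwise and viewed slightly from the left. Following the gridlines from P to each axis, P sits at (90, 35).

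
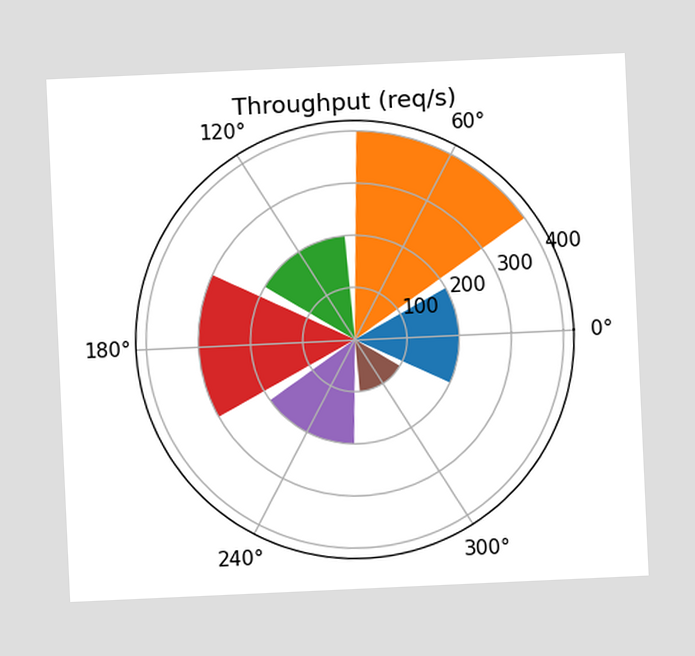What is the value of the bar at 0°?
The chart is tilted about 3° counter-clockwise. The bar at 0° reaches 200req/s on the radial axis.

200req/s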